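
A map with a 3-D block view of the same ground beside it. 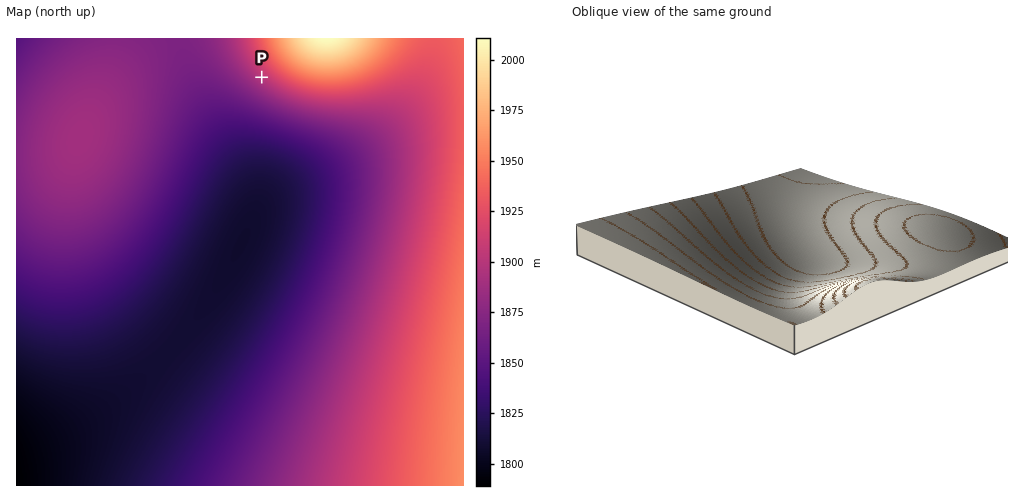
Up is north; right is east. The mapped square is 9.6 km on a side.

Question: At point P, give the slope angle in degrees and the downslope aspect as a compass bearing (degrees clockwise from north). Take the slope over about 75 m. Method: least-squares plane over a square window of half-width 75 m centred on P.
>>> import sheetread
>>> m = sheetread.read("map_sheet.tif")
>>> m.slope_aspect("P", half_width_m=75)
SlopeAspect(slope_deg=4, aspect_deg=222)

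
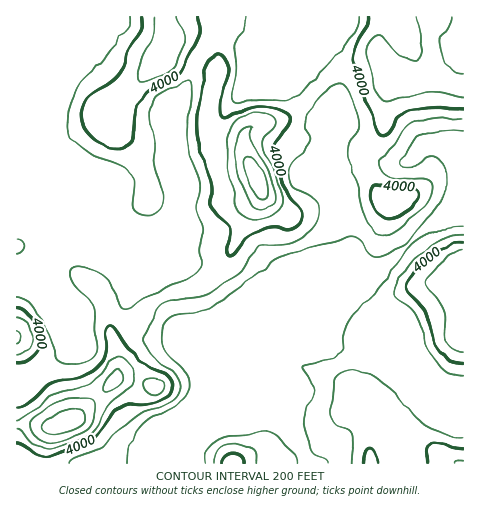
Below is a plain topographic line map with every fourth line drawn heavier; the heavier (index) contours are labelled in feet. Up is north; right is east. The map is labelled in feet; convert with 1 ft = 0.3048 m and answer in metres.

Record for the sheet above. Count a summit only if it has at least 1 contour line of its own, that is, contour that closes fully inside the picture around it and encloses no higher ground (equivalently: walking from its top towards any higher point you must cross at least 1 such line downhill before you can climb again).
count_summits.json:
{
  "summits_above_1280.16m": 4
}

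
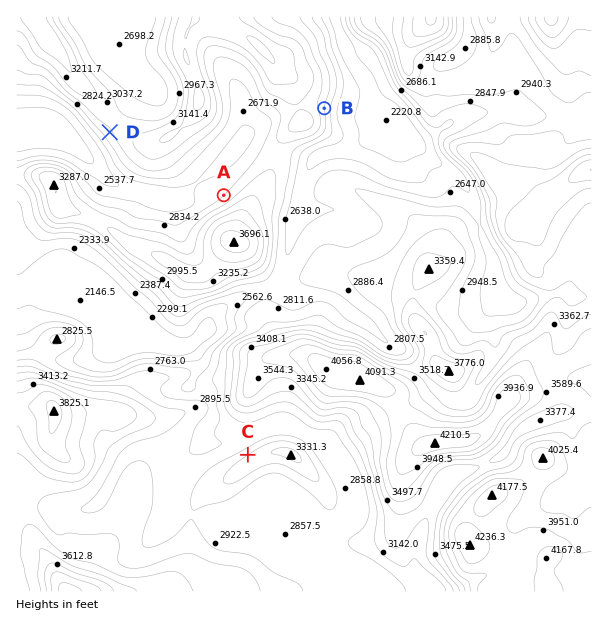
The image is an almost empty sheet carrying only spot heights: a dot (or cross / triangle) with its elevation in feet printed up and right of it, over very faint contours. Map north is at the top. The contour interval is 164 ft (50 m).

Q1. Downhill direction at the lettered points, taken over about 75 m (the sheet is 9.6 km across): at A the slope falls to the NW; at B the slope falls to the E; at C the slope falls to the NW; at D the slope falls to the SW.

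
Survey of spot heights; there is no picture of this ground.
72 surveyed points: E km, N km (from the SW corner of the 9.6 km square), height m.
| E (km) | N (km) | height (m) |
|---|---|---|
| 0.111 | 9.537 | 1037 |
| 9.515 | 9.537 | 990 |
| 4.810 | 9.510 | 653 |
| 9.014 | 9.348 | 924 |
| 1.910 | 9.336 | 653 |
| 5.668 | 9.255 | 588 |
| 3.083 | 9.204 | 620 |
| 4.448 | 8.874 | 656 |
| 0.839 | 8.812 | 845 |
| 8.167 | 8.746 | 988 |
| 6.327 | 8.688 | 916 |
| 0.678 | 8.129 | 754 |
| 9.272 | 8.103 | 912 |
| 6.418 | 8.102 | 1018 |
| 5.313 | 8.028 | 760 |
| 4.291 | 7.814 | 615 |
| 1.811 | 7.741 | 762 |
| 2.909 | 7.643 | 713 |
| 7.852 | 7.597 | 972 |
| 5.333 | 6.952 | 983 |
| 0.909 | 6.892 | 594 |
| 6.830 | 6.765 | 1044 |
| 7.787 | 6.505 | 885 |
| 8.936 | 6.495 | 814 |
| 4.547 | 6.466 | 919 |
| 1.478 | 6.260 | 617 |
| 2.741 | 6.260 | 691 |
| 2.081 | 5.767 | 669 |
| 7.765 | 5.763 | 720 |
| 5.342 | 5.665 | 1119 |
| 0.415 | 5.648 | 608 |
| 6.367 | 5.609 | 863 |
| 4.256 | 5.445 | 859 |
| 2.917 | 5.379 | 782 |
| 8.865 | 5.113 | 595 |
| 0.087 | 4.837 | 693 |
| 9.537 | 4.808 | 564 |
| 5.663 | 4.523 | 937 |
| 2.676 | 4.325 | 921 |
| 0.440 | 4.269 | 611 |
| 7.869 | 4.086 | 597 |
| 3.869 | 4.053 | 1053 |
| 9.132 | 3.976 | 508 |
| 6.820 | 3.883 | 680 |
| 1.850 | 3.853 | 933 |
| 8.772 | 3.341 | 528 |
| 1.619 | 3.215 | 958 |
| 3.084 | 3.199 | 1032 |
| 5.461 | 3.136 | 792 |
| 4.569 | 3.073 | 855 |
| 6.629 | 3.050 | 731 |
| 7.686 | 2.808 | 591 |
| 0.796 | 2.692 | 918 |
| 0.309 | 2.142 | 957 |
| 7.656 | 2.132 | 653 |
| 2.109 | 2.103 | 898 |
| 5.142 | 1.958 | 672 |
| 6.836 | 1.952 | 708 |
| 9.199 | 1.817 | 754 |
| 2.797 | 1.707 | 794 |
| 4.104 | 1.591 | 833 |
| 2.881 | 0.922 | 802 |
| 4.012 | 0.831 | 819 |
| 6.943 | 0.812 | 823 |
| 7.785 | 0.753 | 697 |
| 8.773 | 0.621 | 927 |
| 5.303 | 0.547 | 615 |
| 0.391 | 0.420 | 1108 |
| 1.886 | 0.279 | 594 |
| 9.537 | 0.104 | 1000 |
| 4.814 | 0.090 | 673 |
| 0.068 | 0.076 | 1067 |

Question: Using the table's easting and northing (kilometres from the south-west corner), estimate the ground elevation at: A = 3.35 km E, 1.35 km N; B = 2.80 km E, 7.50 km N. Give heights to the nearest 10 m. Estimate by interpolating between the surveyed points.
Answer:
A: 800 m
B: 740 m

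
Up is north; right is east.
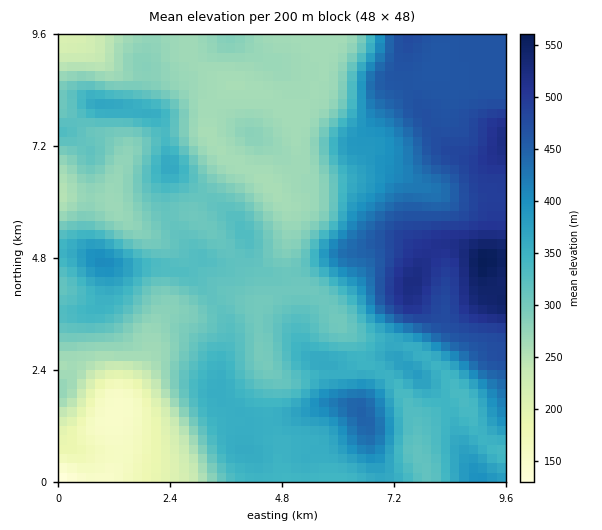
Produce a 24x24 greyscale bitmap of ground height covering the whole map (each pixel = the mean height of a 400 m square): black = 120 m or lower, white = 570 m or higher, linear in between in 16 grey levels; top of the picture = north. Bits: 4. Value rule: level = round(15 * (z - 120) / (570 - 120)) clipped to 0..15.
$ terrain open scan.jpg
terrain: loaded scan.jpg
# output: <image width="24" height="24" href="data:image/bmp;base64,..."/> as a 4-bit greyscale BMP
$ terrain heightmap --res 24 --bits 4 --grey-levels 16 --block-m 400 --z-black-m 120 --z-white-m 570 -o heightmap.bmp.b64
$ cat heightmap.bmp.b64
<image width="24" height="24" href="data:image/bmp;base64,Qk2WAQAAAAAAAHYAAAAoAAAAGAAAABgAAAABAAQAAAAAACABAAATCwAAEwsAABAAAAAAAAAAAAAAABEREQAiIiIAMzMzAERERABVVVUAZmZmAHd3dwCIiIgAmZmZAKqqqgC7u7sAzMzMAN3d3QDu7u4A////ABERIjRniIiIiHd4mSIRIjV4iIiJqXd4iCIRIkaIiIiKund4iDIRI1eIiImauXd4iVMRJGeId3mqqXiHilQiNWeHdniImImIm1VERWeHZniIiIiJvGZVVWd3Znd3eImrzHd2VWZ3ZndmibvM3XeHZWZ2ZmZnm93N7niIdmd2ZmZ4rN3N7nmZh3d3ZmeavN3d7omYdnd3dmebvN3d7ndmVmZndlZ6vMzd3VVVZmZ3ZVVoq7u8zVVVZ3ZmVVVomqqrzFZVaIZVVVVomaq8zWZlaHZVVVV5mavM3XZmZ2VVVVV5mavMzXd3iGVVVVVomrzMzWiId2VVVVVXq7y7zGZVZVVVVVVWq7u7u0RFVVVVVVVWi8u7uzNFVVVVVVVVesy7uw=="/>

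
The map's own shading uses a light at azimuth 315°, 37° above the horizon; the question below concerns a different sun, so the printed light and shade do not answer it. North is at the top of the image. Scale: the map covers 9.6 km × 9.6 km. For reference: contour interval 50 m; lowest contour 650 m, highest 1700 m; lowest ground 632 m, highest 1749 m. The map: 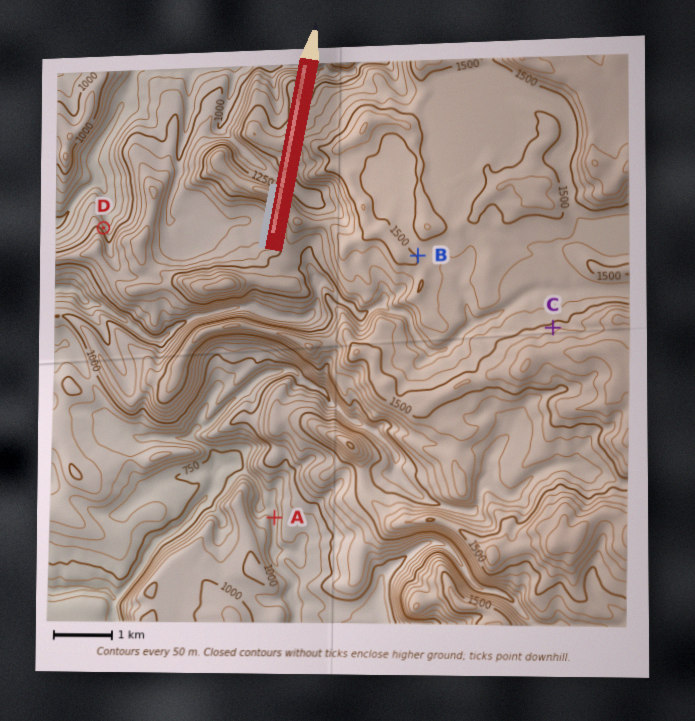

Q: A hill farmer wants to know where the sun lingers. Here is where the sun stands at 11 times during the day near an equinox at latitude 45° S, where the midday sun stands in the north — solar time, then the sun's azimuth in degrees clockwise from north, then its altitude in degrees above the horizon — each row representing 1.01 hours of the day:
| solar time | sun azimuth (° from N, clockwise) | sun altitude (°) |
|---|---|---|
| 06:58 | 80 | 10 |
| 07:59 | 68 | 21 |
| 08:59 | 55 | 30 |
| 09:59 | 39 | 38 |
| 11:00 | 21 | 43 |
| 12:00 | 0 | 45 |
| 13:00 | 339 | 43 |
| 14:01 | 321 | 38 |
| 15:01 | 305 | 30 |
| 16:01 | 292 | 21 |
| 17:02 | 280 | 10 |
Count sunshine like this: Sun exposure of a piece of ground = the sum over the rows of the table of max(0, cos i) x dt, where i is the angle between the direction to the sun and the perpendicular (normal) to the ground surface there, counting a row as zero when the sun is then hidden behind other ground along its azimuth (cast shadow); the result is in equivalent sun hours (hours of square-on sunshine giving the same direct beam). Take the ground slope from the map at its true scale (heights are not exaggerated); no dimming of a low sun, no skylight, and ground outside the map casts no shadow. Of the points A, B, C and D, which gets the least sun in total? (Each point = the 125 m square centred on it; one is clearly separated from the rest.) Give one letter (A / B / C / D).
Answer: A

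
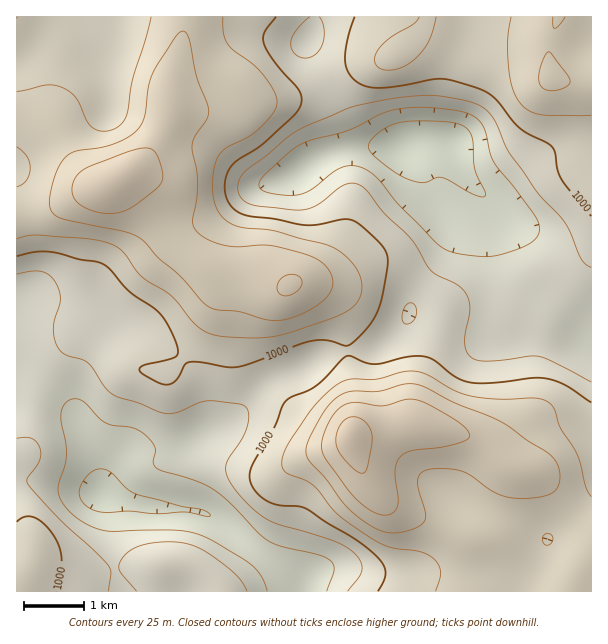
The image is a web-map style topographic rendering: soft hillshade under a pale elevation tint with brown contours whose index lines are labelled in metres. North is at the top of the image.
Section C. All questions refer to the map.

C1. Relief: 905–1110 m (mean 1005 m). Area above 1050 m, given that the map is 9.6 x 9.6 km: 13.9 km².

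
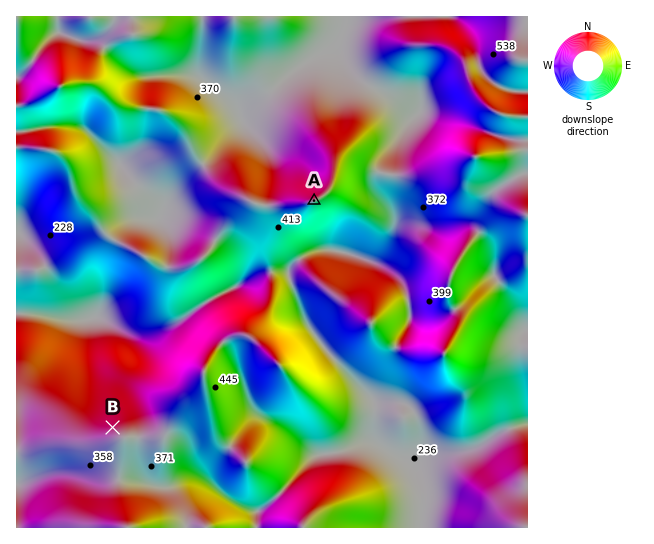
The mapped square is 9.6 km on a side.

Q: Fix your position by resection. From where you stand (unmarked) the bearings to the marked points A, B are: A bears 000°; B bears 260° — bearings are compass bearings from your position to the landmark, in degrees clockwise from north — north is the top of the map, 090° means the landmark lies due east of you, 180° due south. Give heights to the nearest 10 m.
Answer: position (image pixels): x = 314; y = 392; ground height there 380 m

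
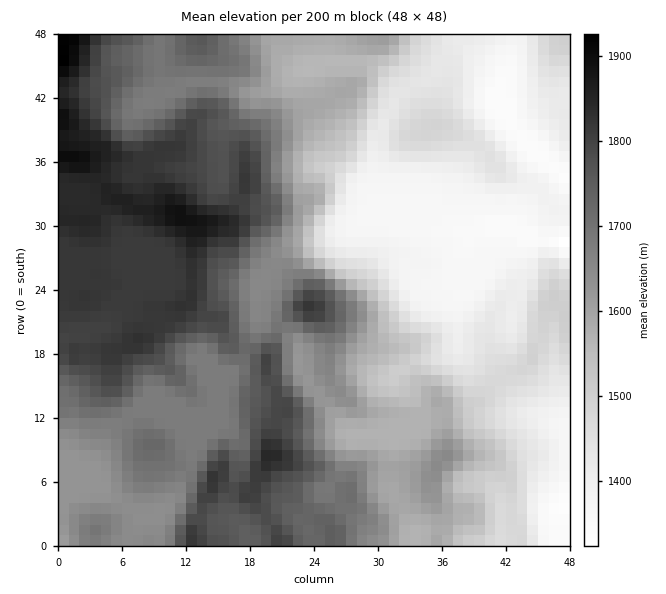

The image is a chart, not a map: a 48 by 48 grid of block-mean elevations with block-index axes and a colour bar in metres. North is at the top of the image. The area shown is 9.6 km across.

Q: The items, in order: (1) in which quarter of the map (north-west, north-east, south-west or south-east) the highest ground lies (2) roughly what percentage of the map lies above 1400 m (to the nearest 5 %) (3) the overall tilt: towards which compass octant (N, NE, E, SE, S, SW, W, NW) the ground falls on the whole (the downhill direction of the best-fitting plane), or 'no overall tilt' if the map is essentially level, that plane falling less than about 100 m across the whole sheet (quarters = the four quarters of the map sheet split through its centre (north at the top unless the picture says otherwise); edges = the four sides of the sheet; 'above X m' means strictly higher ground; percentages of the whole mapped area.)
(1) The highest point lies in the north-west quarter of the map.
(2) About 85 % of the map lies above 1400 m.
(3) Overall the map slopes down towards the east.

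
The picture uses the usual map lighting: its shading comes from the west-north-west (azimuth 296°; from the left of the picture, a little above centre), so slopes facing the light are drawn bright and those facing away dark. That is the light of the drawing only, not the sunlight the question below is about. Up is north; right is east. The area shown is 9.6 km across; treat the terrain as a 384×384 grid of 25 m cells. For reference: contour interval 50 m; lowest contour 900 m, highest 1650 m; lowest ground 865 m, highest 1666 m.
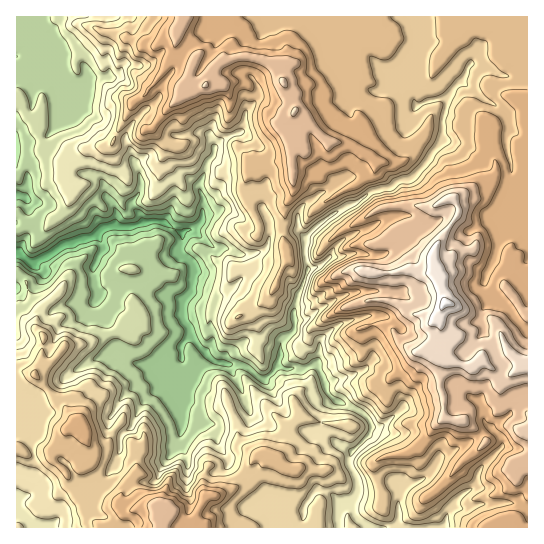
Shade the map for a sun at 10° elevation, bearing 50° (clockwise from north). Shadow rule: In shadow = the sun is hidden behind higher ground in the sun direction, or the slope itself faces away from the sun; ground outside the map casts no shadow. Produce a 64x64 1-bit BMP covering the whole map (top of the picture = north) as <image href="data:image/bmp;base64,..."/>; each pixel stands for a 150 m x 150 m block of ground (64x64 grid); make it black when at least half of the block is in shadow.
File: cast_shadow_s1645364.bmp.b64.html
<image width="64" height="64" href="data:image/bmp;base64,Qk0+AgAAAAAAAD4AAAAoAAAAQAAAAEAAAAABAAEAAAAAAAACAAATCwAAEwsAAAIAAAAAAAAA////AAAAAAAf38AAAL//AB+/gAAIveIAHxiCAAD54/D/AAaAAfjh//4ABgAH+AD9/gAGAeZ4gPz8AAYB4HvIfPgEBhCAf8xw8AwGOABzvDgwDgR4AHA+HhAEAGAA//+PGAAA4AH//88YAQfgAf//nBwAB+MB//g4PAAD5wP/+DI8AAPOQ//4MPAAAczH//hw8AAAyYf/+/jgAAAf///78AAAGD////+QAAAf/////AJAAA/////gBOAOD/v//4AI4AwH////4BjgAAf9/8/wMIAAB+n///AxAAAPw3//8AIAAA9Df/84BgAADwI/wPgMgAAHwD//+BiAIAfgP//4AAAgB+Yt8PAAGAAP554AMADAIB//n8AwgPAwH/+N/AAAwDAf/42AAABDoB/5iMAAAAC///2wcAAAAH///54EcAAYb///24PyAH4f3//B4AAA/j+f/+hwAAD8P4/35hwAAGB/x//gDwAAcf/H/8AzgAJw//n/wngIAmD/+f/ScAAAgK/x/8YAAATA58H/xAAHgMD3G/+AAAcAgfuf/wAABgYD/f/+AAAGBgP//+8AAAIMA/zz78AAADgH+zHPwAAgYAf/EA+AACDAD/+AH4AAIAcf/8gfAAAAGB//4AwAAABgH//gAAAAAAAP/jAAAAAAAA/4UAAAAAAAB8AAAAAAAAAGACAAAAAAAA=="/>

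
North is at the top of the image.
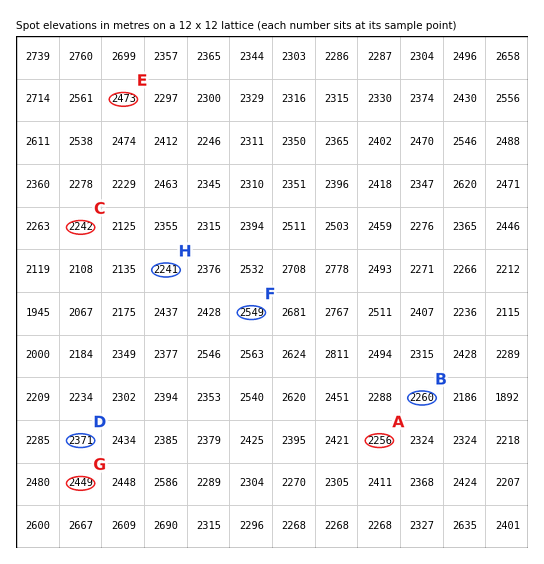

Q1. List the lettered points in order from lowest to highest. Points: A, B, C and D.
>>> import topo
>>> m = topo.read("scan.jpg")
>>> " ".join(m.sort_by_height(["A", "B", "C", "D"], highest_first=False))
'C A B D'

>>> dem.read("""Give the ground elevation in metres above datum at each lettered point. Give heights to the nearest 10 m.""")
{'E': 2470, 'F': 2550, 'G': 2450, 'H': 2240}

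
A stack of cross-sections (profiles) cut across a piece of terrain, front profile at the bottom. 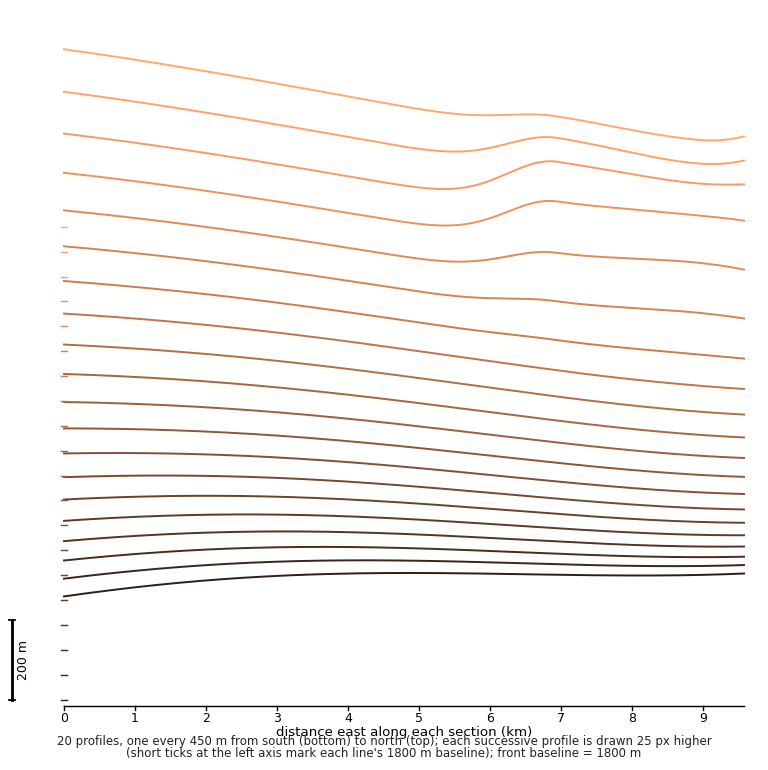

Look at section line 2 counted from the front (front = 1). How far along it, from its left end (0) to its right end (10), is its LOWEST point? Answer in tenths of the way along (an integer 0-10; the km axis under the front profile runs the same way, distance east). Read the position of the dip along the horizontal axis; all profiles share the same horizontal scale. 0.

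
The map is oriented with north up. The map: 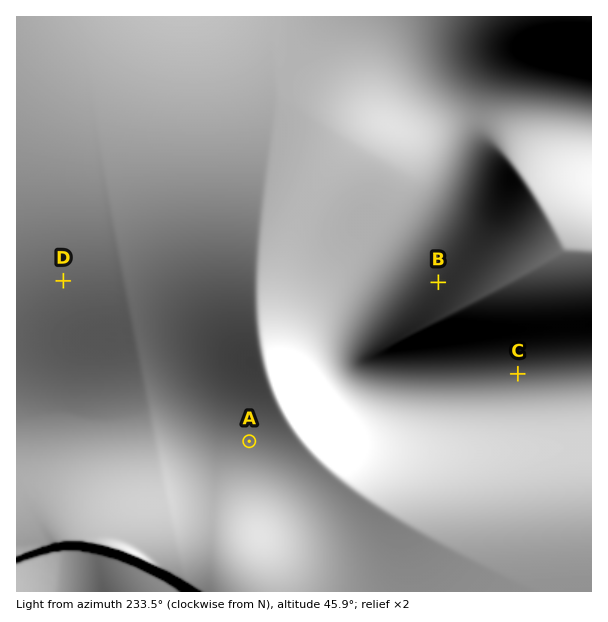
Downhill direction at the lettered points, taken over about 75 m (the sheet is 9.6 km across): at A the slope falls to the SE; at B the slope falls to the SE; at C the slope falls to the N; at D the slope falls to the N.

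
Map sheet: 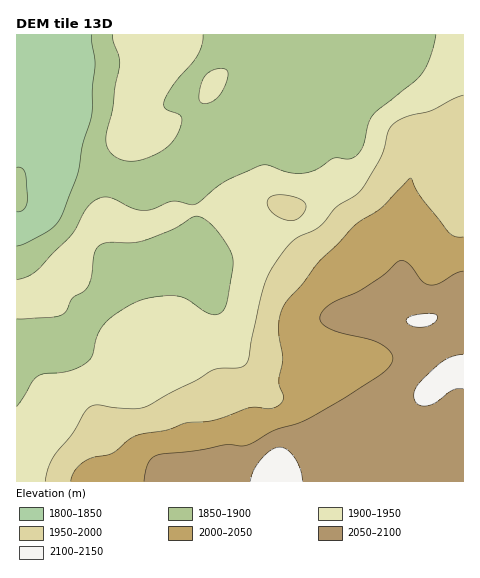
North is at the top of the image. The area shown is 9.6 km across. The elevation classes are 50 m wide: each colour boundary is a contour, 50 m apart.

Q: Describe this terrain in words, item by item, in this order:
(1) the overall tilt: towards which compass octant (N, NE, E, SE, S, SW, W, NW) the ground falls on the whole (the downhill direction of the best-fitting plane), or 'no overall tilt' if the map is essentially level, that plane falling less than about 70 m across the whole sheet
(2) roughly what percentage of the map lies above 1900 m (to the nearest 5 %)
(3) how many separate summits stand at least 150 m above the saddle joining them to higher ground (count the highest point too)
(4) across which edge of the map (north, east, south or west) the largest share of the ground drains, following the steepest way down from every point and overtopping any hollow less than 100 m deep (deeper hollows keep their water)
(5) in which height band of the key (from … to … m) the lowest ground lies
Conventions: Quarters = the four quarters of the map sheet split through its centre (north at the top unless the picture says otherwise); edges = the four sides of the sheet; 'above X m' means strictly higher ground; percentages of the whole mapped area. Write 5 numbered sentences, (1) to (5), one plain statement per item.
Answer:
(1) Overall the map slopes down towards the north-west.
(2) Roughly 65 % of the ground is higher than 1900 m.
(3) Counting only tops that stand 150 m proud, the map has 1 summit.
(4) Drainage is mainly to the west: more ground falls towards that edge than towards any other.
(5) The lowest ground lies in the 1800–1850 m band.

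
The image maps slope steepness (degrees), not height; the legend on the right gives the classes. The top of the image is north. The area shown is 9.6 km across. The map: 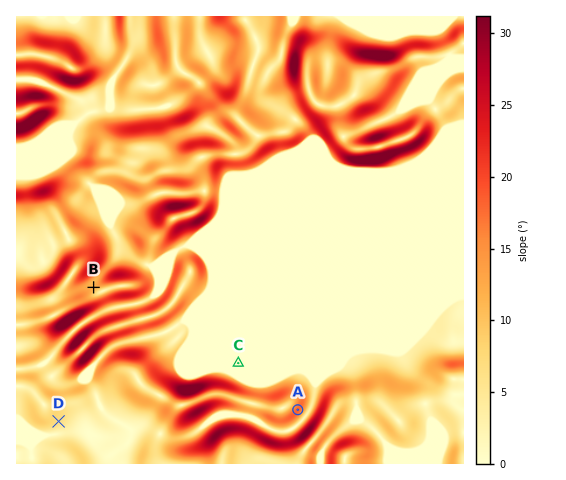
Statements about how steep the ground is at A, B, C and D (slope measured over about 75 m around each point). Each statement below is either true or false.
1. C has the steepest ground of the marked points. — false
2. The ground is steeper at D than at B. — false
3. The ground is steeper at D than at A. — false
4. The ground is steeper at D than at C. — true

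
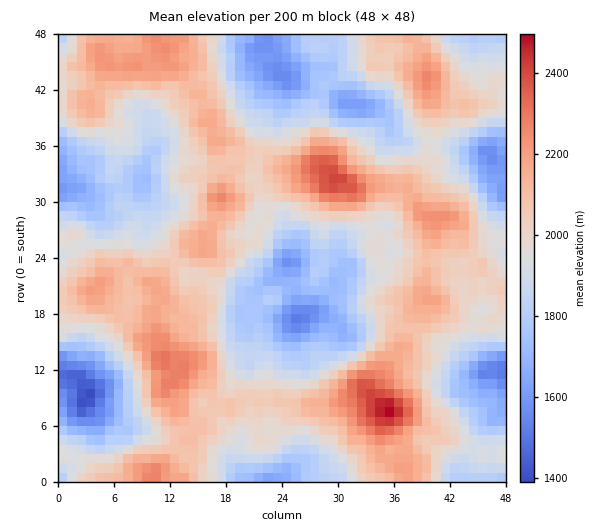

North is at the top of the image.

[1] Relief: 1360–2510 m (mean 1960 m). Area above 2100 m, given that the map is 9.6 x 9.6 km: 22.8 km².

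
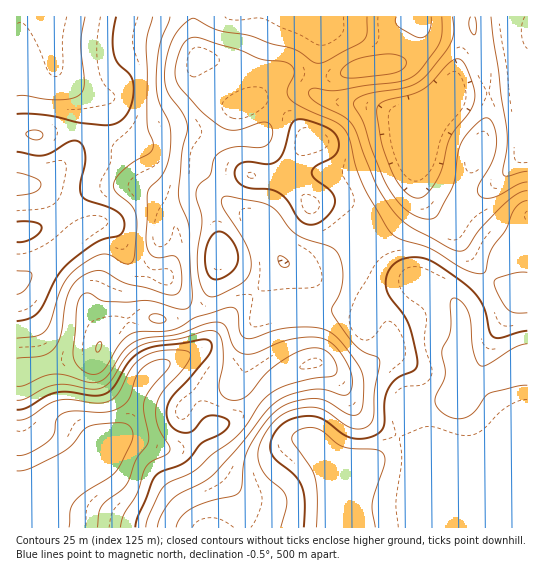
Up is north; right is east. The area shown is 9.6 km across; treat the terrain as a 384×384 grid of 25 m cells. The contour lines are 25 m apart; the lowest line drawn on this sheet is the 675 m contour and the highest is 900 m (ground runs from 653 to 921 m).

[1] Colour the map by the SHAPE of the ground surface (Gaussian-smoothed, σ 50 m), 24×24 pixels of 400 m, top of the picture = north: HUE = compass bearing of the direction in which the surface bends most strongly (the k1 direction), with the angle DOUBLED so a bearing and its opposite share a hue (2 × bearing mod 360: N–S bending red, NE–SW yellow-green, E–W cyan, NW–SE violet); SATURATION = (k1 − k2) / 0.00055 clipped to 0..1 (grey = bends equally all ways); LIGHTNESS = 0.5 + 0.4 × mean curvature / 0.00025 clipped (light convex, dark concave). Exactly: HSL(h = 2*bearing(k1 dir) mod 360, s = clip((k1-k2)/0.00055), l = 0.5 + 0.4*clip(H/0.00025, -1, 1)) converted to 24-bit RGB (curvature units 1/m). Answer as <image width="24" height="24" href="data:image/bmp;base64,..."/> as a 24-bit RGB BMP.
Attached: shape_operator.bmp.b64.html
<image width="24" height="24" href="data:image/bmp;base64,Qk32BgAAAAAAADYAAAAoAAAAGAAAABgAAAABABgAAAAAAMAGAAATCwAAEwsAAAAAAAAAAAAAjIWUem+PY1+Ib4OUbYykOl63v6axo6Wyq5+vm4WieGiRe3CEWlp+V1F70daPpZ99goJ2e3OAd3OAZ2l/iod+hYJ9fX99f4B/eoxVYYmOYXmjd5Kqb3OeRzxvoLV4lbGYoYScpXCGi1N2jGhXXUhJT3JcwNCBq4NkgI5mbHt5dHWAaWt9gIR5ioN/foF+fX98gKcvNWgkMWssSHlIXU9uYFGQiNaXbYCco1iErmWLrkqgsldng2BvUaZ1eLRvuJWjrY2eZoGJaXGCc2yBfoR7g4d8gX+Df36Dxa3IhnivRZ9sMXdPMFpXT6VeqX8oUUwVOI0xY3ixoEjd5pjau5u+f6+ldc6kc8bf1Jrmw3C/dmF+bG54hoV4g4d7e4J+fH+AjLI9dXStsnKgZzpAKE4jJFMtrjhJxtOJJ6I6FjgTFEs4tX/S8NvvxtHnwebbLFGCaRtH8CQel3tjdGFrj49XZpJab4J1eX1+q+E7Iz8XSikVj1kjMNNLCXeeZILH6uDbsVupjEdyD3oqAGUxstKRx7Clx4p2Qw5EWB9M18ukrpS5fFWutaOsfZylYHxlZnVh5sXbojPKcDCe1OGYO/9TAD5EHIyU0puw02++lH+4x6GgDmk4FHkIkZ00wDkwRAlAUqRgpsyYsIKmfFWeuK2PmWSdsGSXf1pftJzVt3j0jWXy8Nvi8djACygiAzAJEzUJyGZdu1iLyotFoYRYM2koL1UULhQNWxQYUeUtSatDjT5Dg2VPs7p1WI2be2XFwpzYhXiTfD2UsmGp1siz/7XM7wHURBoMDjMAAzMAUykS7LuTmqJZeWVPW0kwHBEiaNFtjdqHPWxpgldnh7GYsaKFU7tfKHSGm6m/gFmDcTF/upVth7151Iy/x2z/1cz/z8z/l2H/AHRomtqQ2prPnm/EfnHNRIvtluDWuq+cTz15YaZpaotnsq12rMGHK25yRIY8RU1XQzV/17yqm8OGaZuVX6jMkNy5oAyg/0ieXciSH4xUd7aqn5bPjI7QW2O6doWXrXd/gE2Re653YXSEmNKblLq/akODYmdQS29eI215mM2n26+xcaeThVZDaEQbIQ0m5GBk4smlQbyOMJxzX3xXf1JSe1RZbI1qkW2PiHStpbmzb8HDl929oCx/jz5VcmthZ45KHXBDH4lAz6GCuGZ0exFi0oBLDS5Kb4PJ8unZk8zWOjiVb05ibVZLeJdkbZB3Z4p4WbKbpMXDq9fNgzGMkyd4toeajXafq5/BXaanIms5OIYjpTI8ZSKC8ObXGTGOLr6J7/jTt1StbCRxiDJfrqNHP7JDYHxueZltS7xrUr5vllE6Sh05Y2WMrYmXpHN9oYe3xXTIrmShVmw6QjojLlxC3+aVXSp1RMY8vu1OYxkmTSg3dVCG19rHg7e0TYiOfMCLddaqQD+HmCRsmWteQ5iBe1a01aG2dHZNclVZrmuMp2S9g2zEXdHPa7iCgEGrs8+mrDROoiZHTqScUMm3l9GqrZG6c3quhtiSUpyGPiFLbkqDxpODN6g1D356v+LNdGhEQ3I9Z4ptbJCWaZ2siKGwb1aenlSZs7lxeTms19zvoKvqcXDDjJxIe3NAhrNeksuAUjJhSztiQUtqyWNh4blyCFgnEo8KmntSTb9VMntlc49tZpN2dZFXPjVRqXdmtraXT6mXWMZNgjx7zT6Gx3d8fbOAfeCOW5xhWCxnXVVyOUhtk3Sr8d3VfMSdGUxTusTxz8PrTFTQbqSwYXyhsWWeYEB2YaRLr45ClXI9gIonID0gTJJmz+nh2uTxz6nXikCIWEFyZWR7RXOERqan4cO0262fJh5ui6JhnlxupFqqnmF3Y1Rsekd9uEd3hHtSmbdugKO4xarOWYG6LuuXSOBJdkwYkDMIgCwgVDonWW47S4BZNGlXwLNC47p3PCtyj5VEam1KaU9KlWBRfnJbMD9cvVKmzMCjg8WSYox7eZVsqnOKucRASS0WrBAjuU0Se0UakXssRrIdFII3MEpaq7ZCxdpxSTdul55/Y2V8bVl3jH17m3qGN092Qm6W49bCrJmGcJiYa6GbcZe30sLeT1PaPU/h5tD72s3+19H67Nf0Q6i4CyIxpNx8bspiYkCBn5+FZliCbWaIfICKlIWNVmGYM4Kdyc2mxd3YhJXRh4bAWpSYkHpJij5JQWVHRXsymFA3sGY/vUVJ4qqqBCuSnuyJQDqadk+PnZp6XFd+cHKFeXeEjo6Fa3iJQ3d5lMozzNUhWEwrd18yhF1Ffm9bgHFrdXV8Xm91eld/sZ6KpoSx3OnFCwl91uWmMS5+bV6a"/>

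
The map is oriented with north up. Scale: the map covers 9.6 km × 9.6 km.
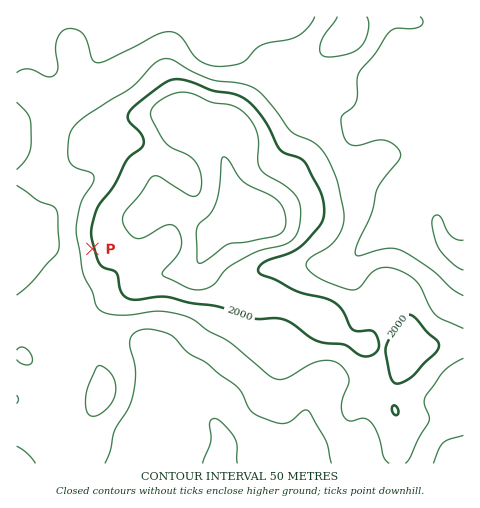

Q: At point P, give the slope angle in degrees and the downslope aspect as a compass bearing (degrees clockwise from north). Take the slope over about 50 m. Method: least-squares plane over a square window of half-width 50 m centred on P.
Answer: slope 8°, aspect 256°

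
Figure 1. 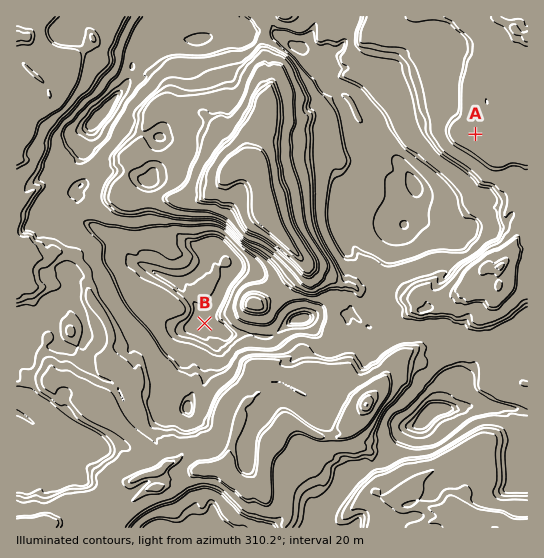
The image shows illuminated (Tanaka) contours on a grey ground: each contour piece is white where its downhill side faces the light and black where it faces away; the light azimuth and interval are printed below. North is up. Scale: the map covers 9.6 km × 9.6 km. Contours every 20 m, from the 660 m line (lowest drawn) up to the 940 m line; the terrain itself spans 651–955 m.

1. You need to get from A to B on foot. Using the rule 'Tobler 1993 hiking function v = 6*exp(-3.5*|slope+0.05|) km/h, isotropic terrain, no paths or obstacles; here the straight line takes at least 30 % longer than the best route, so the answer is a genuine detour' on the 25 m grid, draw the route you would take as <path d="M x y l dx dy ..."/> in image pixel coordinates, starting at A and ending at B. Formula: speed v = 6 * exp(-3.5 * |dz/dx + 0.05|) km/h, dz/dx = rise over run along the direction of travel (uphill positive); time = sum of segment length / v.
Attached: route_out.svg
<path d="M475 134l-5 11-3 2-1 3-3 1-5 10-3 1-2 0-3 1-1 3-4 4-3 5 0 3-3 5-68 68-5 3-5 5-2 3-2 3-3 5-7 8-4 8-2 1-4 0-3 2-3 0-16 8-17 0-11 5-9 9-4 8-4 4-5 3-28 0-3 1-1 0-11-5-4 0-3 1-10 0"/>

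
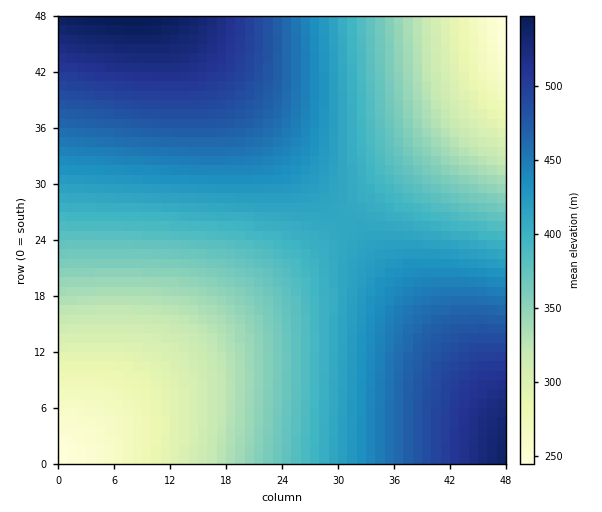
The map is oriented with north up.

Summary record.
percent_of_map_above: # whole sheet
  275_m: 96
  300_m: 90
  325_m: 83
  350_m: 74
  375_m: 64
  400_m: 53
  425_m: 38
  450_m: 27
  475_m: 17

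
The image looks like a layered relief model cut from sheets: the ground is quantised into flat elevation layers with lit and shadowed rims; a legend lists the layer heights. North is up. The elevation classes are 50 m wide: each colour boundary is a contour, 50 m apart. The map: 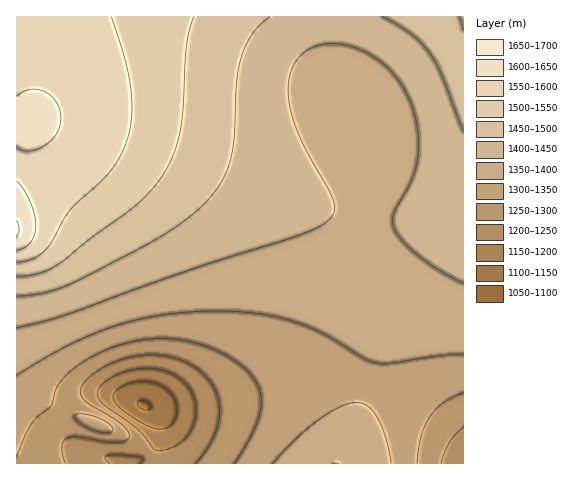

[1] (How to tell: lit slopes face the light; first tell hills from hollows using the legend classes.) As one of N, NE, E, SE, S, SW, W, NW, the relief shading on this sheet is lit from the NE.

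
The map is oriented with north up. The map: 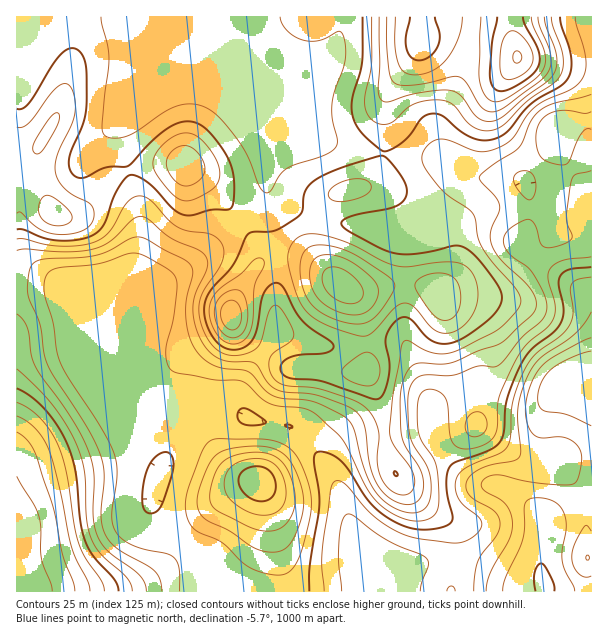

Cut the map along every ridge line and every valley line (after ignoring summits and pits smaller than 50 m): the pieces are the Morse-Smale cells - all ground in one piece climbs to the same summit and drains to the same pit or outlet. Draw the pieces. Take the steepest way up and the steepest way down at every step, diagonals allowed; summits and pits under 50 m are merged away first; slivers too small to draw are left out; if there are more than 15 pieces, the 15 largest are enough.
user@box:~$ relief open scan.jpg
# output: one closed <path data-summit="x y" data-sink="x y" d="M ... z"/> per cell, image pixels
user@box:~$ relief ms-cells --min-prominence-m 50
<path data-summit="342 287" data-sink="545 585" d="M287 74l-14 0-3 3-6 30 2 84 4 10 1 27 7 35-2 25 1 42-36 57-1 17 4 10 7 6 45 8 11 12 23 32 1-14 13-16 15-6 70-8 3-2 0-16 8-8 27-12 7-2 42 14 23 1 28-19 24-4 1-81-17-15-39-24-18-15 12-29 0-16-4-15-5-5-6-2-42-2-33-18-41-1-76-17-15-9-6-18-6-33-3-4z"/><path data-summit="518 57" data-sink="545 585" d="M591 16l-423 0 0 5 8 23 24 23 24 1 30 6 39 2 5 8 8 41 8 11 9 4 76 17 41 1 13 6 9 8 17 6 42 2 5 5 3 7 1 24-12 29 18 15 39 24 16 14z"/><path data-summit="518 57" data-sink="545 585" d="M591 380l-24 4-28 19-23-1-42-14-7 2-27 12-8 8 0 16-3 2-70 8-15 6-10 10-4 12 2 12 8 15 10 34 10 18 22 33-1 16 211-1z"/><path data-summit="17 519" data-sink="545 585" d="M65 289l-49 1 0 301 200 1 0-11-10-21-35-30-17-20-2-9 10-28 0-8-4-6-42-40-12-17-7-15-5-16 0-21 14-41-28-15z"/><path data-summit="53 213" data-sink="545 585" d="M167 16l-127 1-3 18-15 28-6 3 1 223 48 0 13 5 26 14 3 0 21-15 11-48 1-29-4-22-15-45 0-29 12-18 16-14 21-10 34-9-9-5-19-20-7-15z"/><path data-summit="258 482" data-sink="545 585" d="M213 404l-13 2-6 3-14 14-14 32-10 33-4 18 6 12 48 42 5 7 6 24 163 1 2-16-22-33-10-18-10-34-9-18-24-33-14-13-42-7-17-11z"/><path data-summit="185 165" data-sink="545 585" d="M224 68l-20 0-15 4-33 12-23 18-12 18 0 29 15 45 4 22-4 47-6 27-4 6 21-4 42-26 32-28 31-24 8-8 6-11-2-88 2-23 4-7 2-2-30-2z"/><path data-summit="231 315" data-sink="545 585" d="M267 192l-3 9-12 13-31 24-26 24-48 30-31 9-10 8-3 6-3 11 2 4 42 41 24 39 6 13-1 15 11-21 16-11 24 0 10 3 9 6-3-11 1-17 6-12 29-40 0-47 2-25-7-35z"/><path data-summit="518 57" data-sink="545 585" d="M101 328l-3 1-6 21 0 21 5 16 13 24 48 48 4 10 12-38-2-12-28-48z"/><path data-summit="518 57" data-sink="545 585" d="M39 16l-23 1 1 49 5-3 15-28 3-11z"/>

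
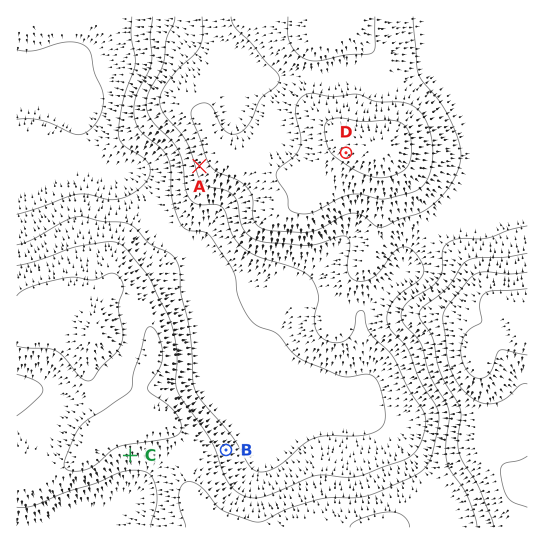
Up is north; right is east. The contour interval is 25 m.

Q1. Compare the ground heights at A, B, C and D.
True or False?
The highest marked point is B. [False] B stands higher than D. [False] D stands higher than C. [True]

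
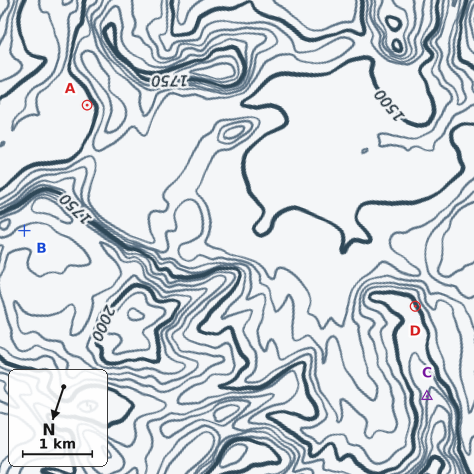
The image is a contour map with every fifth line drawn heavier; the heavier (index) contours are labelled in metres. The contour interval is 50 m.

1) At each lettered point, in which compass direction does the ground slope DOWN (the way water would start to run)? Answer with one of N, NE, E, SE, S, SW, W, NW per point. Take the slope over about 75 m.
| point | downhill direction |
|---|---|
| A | NE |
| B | NW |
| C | E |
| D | SW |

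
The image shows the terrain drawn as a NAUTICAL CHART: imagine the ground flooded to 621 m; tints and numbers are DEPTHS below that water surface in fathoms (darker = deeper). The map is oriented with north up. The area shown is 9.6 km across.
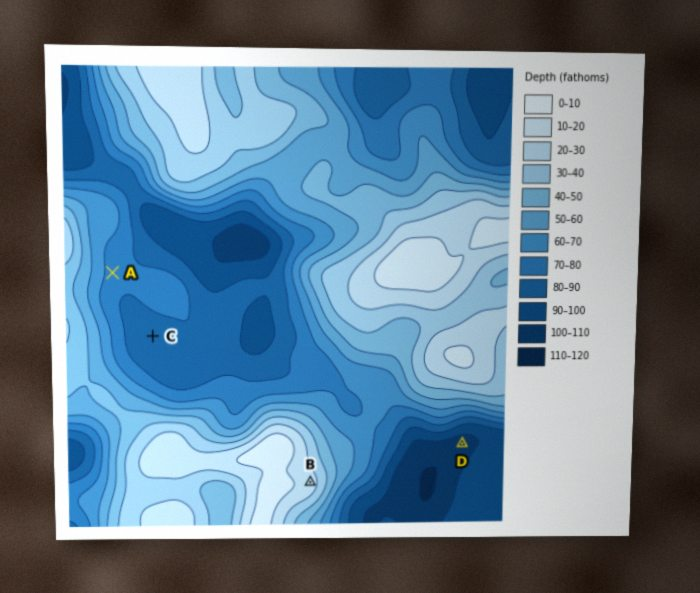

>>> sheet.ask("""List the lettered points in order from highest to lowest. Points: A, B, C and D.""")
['B', 'A', 'C', 'D']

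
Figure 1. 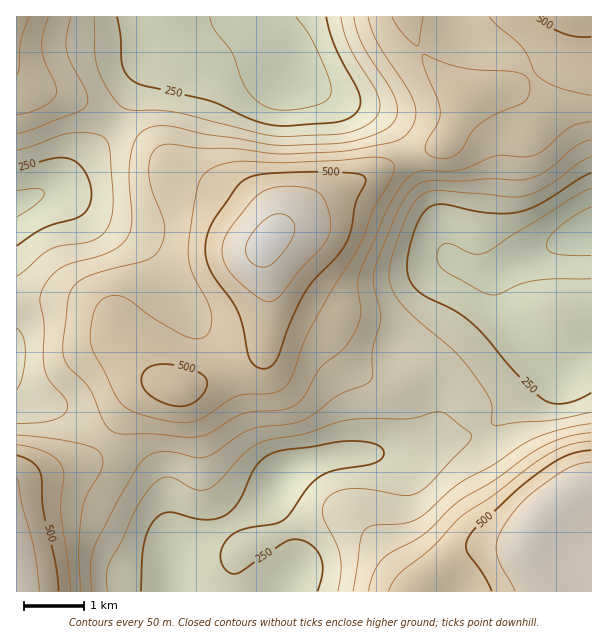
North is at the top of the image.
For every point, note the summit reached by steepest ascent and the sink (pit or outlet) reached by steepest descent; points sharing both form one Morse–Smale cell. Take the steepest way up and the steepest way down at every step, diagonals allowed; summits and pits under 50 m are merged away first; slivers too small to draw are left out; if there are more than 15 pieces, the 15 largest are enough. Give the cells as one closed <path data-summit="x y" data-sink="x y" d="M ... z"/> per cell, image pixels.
<path data-summit="267 242" data-sink="591 231" d="M408 157l-82 39-47 33-11 11-4 9 0 9 7 33 5 11 6 6 35 17 11 11 9 15 26 23 18 8 12 0 26-9 16 1 11 5 16 14 18 35 3 2 24-18 39-38 8-4 12-3 26-19 0-115-8 1-29 10-61 28-15 0-17-6-7-4-9-11-12-39z"/><path data-summit="267 242" data-sink="282 476" d="M269 280l-3 59-2 11-7 6-23 12-40 17-14 3-10-3-18 0-9 5-13 12-22 36 2 6 39 26 14 21 9 52 2 49 108 0 2-2 10-15 1-12-19-48-4-15 6-20 12-10 45-14 79-4 32-12 24-4 11-5-19-38-12-11-10-6-21-3-26 9-12 0-27-14-17-17-9-15-11-11-30-13-11-10z"/><path data-summit="267 242" data-sink="17 203" d="M116 122l-13 18-43 44-44 19 0 97 50 1 29 7 9 5 11 11 6 12 19 27 16 16 23 9 15-3 58-25 12-10 4-26 0-43-4-21 0-12 6-9 0-6-4-6-27-25-18-12-47-22-27-24z"/><path data-summit="573 17" data-sink="591 231" d="M591 16l-183 1 7 24 15 24 22 20 17 10-21 45-8 6-18 5-13 7 25 54 12 39 4 6 12 9 17 6 15 0 61-28 37-13z"/><path data-summit="267 242" data-sink="291 77" d="M236 19l-15 1-24 11-36 11-9 8-28 58-9 14 32 22 27 24 47 22 18 12 27 25 4 11 9-9 47-33 83-40-13-25-13-13-17-9-31-11-42-20-4-13-11-17-15-16z"/><path data-summit="533 533" data-sink="282 476" d="M482 432l-36 8-41 14-60 0-18 3-24 7-18 10-8 9-5 17 4 15 19 48-1 12-11 16 131 1 14-16 36-24 18-5 42-1 18-28 0-5-38-46z"/><path data-summit="533 533" data-sink="591 231" d="M591 349l-25 18-12 3-8 4-39 38-26 19 23 36 38 46 0 5-13 22-10 7-37 0-18 5-36 24-10 9-2 7 176-1z"/><path data-summit="17 546" data-sink="282 476" d="M107 440l-17 18-12 6-62 18 1 110 157-1-2-48-9-52-14-21z"/><path data-summit="573 17" data-sink="291 77" d="M407 16l-138 0-1 7 4 12 16 24 5 19 42 20 31 11 17 9 13 13 14 26 12-6 18-5 8-6 21-45-17-10-22-20-15-24z"/><path data-summit="267 242" data-sink="291 77" d="M66 301l-50 1 0 88 13 10 25 6 17 8 36 26 23-38 13-12 9-5 16-1-12-5-16-16-19-27-6-12-11-11-23-9z"/><path data-summit="17 17" data-sink="291 77" d="M267 16l-250 0-1 59 14 11 44 12 42 23 36-71 9-8 36-11 24-11 15-1 27 13 19 22-2-9-9-13z"/><path data-summit="17 17" data-sink="17 203" d="M17 76l-1 125 4 1 40-18 43-44 12-18-41-24-44-12z"/><path data-summit="17 546" data-sink="291 77" d="M17 391l0 90 61-17 12-6 16-17-35-27-17-8-25-6z"/>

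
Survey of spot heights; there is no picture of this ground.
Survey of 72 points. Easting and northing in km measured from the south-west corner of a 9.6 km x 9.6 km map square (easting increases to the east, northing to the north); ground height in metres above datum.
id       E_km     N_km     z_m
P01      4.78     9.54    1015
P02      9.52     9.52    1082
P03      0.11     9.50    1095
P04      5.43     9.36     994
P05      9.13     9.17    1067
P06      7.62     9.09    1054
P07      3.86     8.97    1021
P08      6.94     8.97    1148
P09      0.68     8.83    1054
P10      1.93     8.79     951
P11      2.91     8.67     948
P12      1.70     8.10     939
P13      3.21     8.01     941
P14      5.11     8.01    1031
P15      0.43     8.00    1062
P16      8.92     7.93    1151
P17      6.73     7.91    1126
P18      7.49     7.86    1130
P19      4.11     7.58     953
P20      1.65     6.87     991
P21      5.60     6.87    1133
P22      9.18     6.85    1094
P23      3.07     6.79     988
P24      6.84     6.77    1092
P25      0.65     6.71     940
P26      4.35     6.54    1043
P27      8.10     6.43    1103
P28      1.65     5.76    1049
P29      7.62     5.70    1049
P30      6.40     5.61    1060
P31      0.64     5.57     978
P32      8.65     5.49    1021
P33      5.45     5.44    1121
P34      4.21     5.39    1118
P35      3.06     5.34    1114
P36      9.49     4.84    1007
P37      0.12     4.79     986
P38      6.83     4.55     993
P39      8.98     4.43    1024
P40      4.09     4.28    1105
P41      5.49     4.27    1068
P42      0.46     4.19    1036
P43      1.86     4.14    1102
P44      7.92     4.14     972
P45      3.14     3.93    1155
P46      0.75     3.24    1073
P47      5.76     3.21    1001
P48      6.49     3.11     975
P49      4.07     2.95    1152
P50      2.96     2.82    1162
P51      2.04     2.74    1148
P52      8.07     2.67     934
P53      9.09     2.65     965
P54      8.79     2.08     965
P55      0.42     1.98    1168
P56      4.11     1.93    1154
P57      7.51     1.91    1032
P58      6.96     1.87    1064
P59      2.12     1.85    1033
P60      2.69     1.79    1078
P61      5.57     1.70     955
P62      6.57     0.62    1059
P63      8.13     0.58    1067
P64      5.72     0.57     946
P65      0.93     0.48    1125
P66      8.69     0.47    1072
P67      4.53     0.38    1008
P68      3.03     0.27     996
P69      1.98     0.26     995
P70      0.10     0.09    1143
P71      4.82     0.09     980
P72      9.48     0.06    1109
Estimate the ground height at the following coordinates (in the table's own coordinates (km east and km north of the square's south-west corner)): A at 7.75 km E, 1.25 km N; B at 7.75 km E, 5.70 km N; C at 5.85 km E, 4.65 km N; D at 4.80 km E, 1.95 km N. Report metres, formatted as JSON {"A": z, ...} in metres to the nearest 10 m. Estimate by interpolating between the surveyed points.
{"A": 1080, "B": 1040, "C": 1050, "D": 1050}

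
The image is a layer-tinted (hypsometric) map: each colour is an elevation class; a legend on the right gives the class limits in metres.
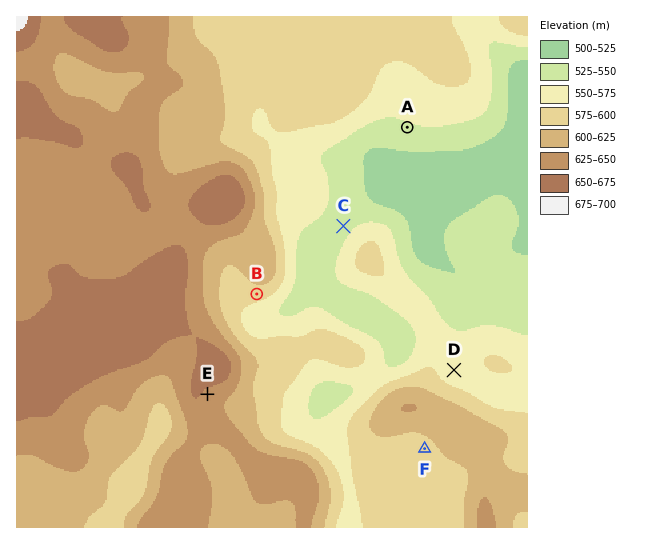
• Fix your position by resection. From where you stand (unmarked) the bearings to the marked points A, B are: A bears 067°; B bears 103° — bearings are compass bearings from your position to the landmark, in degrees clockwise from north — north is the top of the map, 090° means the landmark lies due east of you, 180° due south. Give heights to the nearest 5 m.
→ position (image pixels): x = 100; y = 258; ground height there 645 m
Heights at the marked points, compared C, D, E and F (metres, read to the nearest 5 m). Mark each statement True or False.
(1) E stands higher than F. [True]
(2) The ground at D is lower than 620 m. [True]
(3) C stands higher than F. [False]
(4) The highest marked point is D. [False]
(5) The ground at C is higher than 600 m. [False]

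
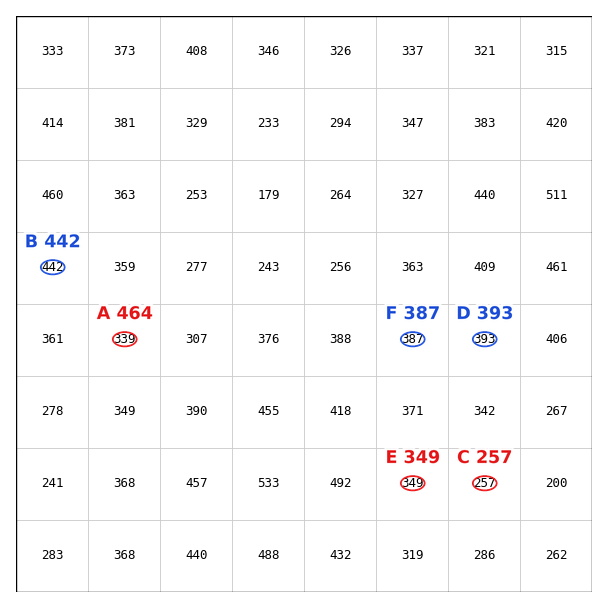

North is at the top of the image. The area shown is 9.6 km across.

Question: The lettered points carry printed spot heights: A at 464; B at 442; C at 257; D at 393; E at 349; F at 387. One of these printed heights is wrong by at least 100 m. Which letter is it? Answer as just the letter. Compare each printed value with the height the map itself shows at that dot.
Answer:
A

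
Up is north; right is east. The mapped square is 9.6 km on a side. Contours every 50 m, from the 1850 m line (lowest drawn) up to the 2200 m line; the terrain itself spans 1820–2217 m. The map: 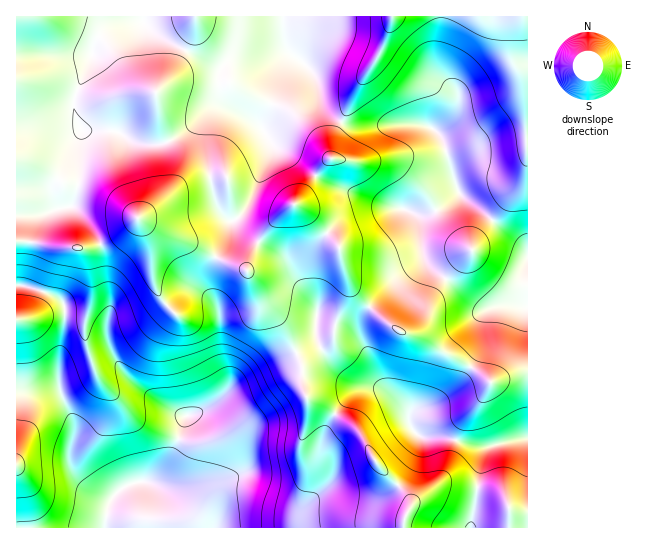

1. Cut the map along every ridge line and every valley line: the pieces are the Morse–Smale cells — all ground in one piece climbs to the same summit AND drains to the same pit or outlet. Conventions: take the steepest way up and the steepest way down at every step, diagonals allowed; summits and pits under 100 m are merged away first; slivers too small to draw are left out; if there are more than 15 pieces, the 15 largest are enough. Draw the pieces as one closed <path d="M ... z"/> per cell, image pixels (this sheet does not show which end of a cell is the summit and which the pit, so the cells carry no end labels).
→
<path d="M282 16l-266 1 0 268 26 6 13 5 9 7 1 16-6 40 0 27 16 41-6 34 7 16 11 11 16 9 8 2 10-10 9-5 21-3 4-2 9-10 11-19 11-34 21-8 15-11 15-14 16-10 53-24 12-8 4 7 11-9 3-18 12-30 0-10-9-36-36-36-8-4 25-36 12-11-1-5 2-15 8-16-12-9-8-8-4-22-4-9-15-15-5 0-8 8-23 61-13-11-18-9-8-10-3-8 0-17 7-10 6-3 34 0 22-7-5-14z"/><path d="M527 16l-134 0-10 31-24 38-18 36 14 6 64-3 15 5 10 14 8 31 7 16 0 4-6 6-16 11-11 4-10 0 4 11 3 27-2 8-22 15-34 35-5 10 0 16 17 41 18 19-16-9-20-3-9-4-14-11-15-22-18 9-3 5 3 9 0 16 4 11 18 9 26 17 12 13 16 29 29 31 3 9-7 13 1 9 123-1z"/><path d="M23 285l-7 1 1 242 387-1 0-8 7-13-6-13-26-27-16-29-12-13-26-17-16-7-4-5-5-33 3-5 18-10-3-6-9 7-30 12-38 20-34 28-21 8-11 34-11 19-9 10-4 2-21 3-9 5-10 10-16-6-19-16-7-16 6-34-16-41 0-27 6-40-1-16-9-7z"/><path d="M342 121l-9 17-2 15 1 5-12 11-25 36 8 4 36 36 9 36-1 16-11 24-3 18-12 10 3 5 12 16 14 11 9 4 20 3 11 5-13-15-8-23-8-14-2-10 1-10 5-10 34-35 22-15 2-8-3-27-5-12 11 1 11-4 16-11 6-6 0-4-7-16-8-31-10-14-15-5-64 3z"/><path d="M391 16l-108 0 1 23 5 14-22 7-34 0-6 3-7 10 1 22 10 13 18 9 13 11 23-61 8-8 5 0 15 15 4 9 4 22 8 8 12 8 18-36 24-38 8-22z"/>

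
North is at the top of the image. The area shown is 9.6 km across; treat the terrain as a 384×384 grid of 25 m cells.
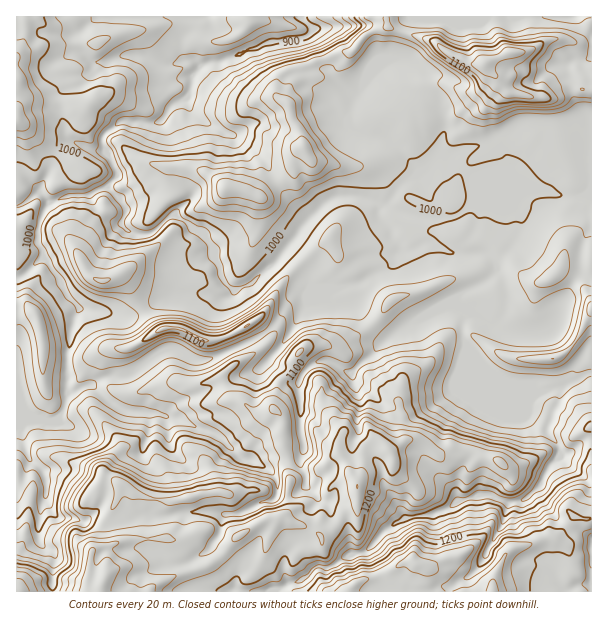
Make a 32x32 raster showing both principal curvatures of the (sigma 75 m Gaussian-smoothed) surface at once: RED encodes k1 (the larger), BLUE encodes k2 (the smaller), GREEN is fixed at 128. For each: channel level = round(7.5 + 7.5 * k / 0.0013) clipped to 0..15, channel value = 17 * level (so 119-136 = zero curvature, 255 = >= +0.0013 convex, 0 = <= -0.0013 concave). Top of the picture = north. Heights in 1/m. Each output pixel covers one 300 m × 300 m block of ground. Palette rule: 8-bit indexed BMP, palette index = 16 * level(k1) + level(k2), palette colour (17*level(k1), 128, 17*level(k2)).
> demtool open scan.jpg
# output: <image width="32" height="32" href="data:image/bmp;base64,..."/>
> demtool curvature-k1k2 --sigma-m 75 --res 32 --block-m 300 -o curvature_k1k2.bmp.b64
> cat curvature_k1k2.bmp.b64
<image width="32" height="32" href="data:image/bmp;base64,Qk02CAAAAAAAADYEAAAoAAAAIAAAACAAAAABAAgAAAAAAAAEAAATCwAAEwsAAAABAAAAAAAAAIAAABGAAAAigAAAM4AAAESAAABVgAAAZoAAAHeAAACIgAAAmYAAAKqAAAC7gAAAzIAAAN2AAADugAAA/4AAAACAEQARgBEAIoARADOAEQBEgBEAVYARAGaAEQB3gBEAiIARAJmAEQCqgBEAu4ARAMyAEQDdgBEA7oARAP+AEQAAgCIAEYAiACKAIgAzgCIARIAiAFWAIgBmgCIAd4AiAIiAIgCZgCIAqoAiALuAIgDMgCIA3YAiAO6AIgD/gCIAAIAzABGAMwAigDMAM4AzAESAMwBVgDMAZoAzAHeAMwCIgDMAmYAzAKqAMwC7gDMAzIAzAN2AMwDugDMA/4AzAACARAARgEQAIoBEADOARABEgEQAVYBEAGaARAB3gEQAiIBEAJmARACqgEQAu4BEAMyARADdgEQA7oBEAP+ARAAAgFUAEYBVACKAVQAzgFUARIBVAFWAVQBmgFUAd4BVAIiAVQCZgFUAqoBVALuAVQDMgFUA3YBVAO6AVQD/gFUAAIBmABGAZgAigGYAM4BmAESAZgBVgGYAZoBmAHeAZgCIgGYAmYBmAKqAZgC7gGYAzIBmAN2AZgDugGYA/4BmAACAdwARgHcAIoB3ADOAdwBEgHcAVYB3AGaAdwB3gHcAiIB3AJmAdwCqgHcAu4B3AMyAdwDdgHcA7oB3AP+AdwAAgIgAEYCIACKAiAAzgIgARICIAFWAiABmgIgAd4CIAIiAiACZgIgAqoCIALuAiADMgIgA3YCIAO6AiAD/gIgAAICZABGAmQAigJkAM4CZAESAmQBVgJkAZoCZAHeAmQCIgJkAmYCZAKqAmQC7gJkAzICZAN2AmQDugJkA/4CZAACAqgARgKoAIoCqADOAqgBEgKoAVYCqAGaAqgB3gKoAiICqAJmAqgCqgKoAu4CqAMyAqgDdgKoA7oCqAP+AqgAAgLsAEYC7ACKAuwAzgLsARIC7AFWAuwBmgLsAd4C7AIiAuwCZgLsAqoC7ALuAuwDMgLsA3YC7AO6AuwD/gLsAAIDMABGAzAAigMwAM4DMAESAzABVgMwAZoDMAHeAzACIgMwAmYDMAKqAzAC7gMwAzIDMAN2AzADugMwA/4DMAACA3QARgN0AIoDdADOA3QBEgN0AVYDdAGaA3QB3gN0AiIDdAJmA3QCqgN0Au4DdAMyA3QDdgN0A7oDdAP+A3QAAgO4AEYDuACKA7gAzgO4ARIDuAFWA7gBmgO4Ad4DuAIiA7gCZgO4AqoDuALuA7gDMgO4A3YDuAO6A7gD/gO4AAID/ABGA/wAigP8AM4D/AESA/wBVgP8AZoD/AHeA/wCIgP8AmYD/AKqA/wC7gP8AzID/AN2A/wDugP8A/4D/ALqlpLinhoWnpYWGhpWVhJK0x+jHl3eGhoSVyIZ2d4eVp5Rhtae4loaGlreXhpiWt5GggaXW2MjHt5DElnZ3h6SVcoPoybaWhoeXhLaWhoeHuMhxkIO3x6XI96D5xpenlLeTtLOjhJWWp6fJo+jGl6ent7bHcIHFdIen0pS3x6a1pnOixpSXhoaVg4JygLHWt4aFt7aGcqCAgpbHgHSVyLemgpXIt5fH1sbn9+jX5pC0g5anuISmybeCgYDEkHPIpqeChHTp16ZzhXSUlreTodalhbi3pLeGlZamltm3gISkpMfXtMe0c5aVlsiVcHOmk5O3lpWnl4Wop8f4yNfEYrWFloVjcsa4ppTIlIGXhrejpKemt8fHyLbHt4WEdZO2toaFdIXXpnSEc4KVl4eXt6Gmt7bGhJSFdoRzdHV2hYe4hqekp7aClYaGlqeoyLbKkbbHhJOFt4V1dXZ3d4eHlpeF2ISUhKamt7jHtqaVZMaB2Ldylai4lmV2d4eGdoWEhYTYg6eXhYOEp4SC1sZypOWgkJOUl7nHp4WHhbbG1qSGdOiTlsjo96JwgOSwoMaQ+Ne2qIWEhYbHhYbHtqS09pWE6ISEloWD9/b35fT3sqWQx6eXpoV1dpeWl4WGhnV01sbYhXSEdISikpJzc5L3pXV0hHWGuIZ1hoaHh4eHh3TXxpWEk6SVpoZ2doeGdIPmdnd3h4aoyLeWhoeIhpeWdMWDp3HH+NiohoeHmISngqand4eHhoZ2hqenl4aGp7inlaeCleiGlsimd4eGhZeXg6eXh4eHd3eHh4aGh4d3h6iGpoK3p5aFgrO3l4SGh6eGdJeoh4eHh4eHh4eHd3eHqIbIoqmYp3OktaOShYV1poZ1haiXh4eHh4eHh4d3d4eHh5STk5WmpXSntqS2uJbIp4aEhZaGdoeHh4d3h3eHh4d3l4S2pJGSloeXhYTax7ikp4V1hYeHh4eHh4d3h4d3h4eGhoeo2ZC3p8fH15eWlYWnuca3l4eHd4eHh4d3d4eHh4aWlqSBtNimhYaXdnWWl7nIhYaHh4eHd4eHh4eHiId3uJZ1l6TDlXV1hoaDc5aGxpZ1d4eHiIh2h4aEdoeHh4e4hoaYt4STpYSGhaindZbGdXd3h4iIiIaGprZycZGTdbeWlpe4uJeHlnSHl6i3yKeGd4eHiIeHhpaWuPf3+cWmt3WHhoaoqIaHhYaWl6jIloeHhnaHiIeEcbTHpoSFhpendoaGhIOEhYeGhIJylbbX98bHhHZ2crP3+NfGtnR2hqeXh5a4p5aXh5eot6VxgHBypffWdZTl+ZOlpNb29se2l5eGhoaWppeXh4eGqLi3poOSkdXJpZOSdHSUc4ODhJY="/>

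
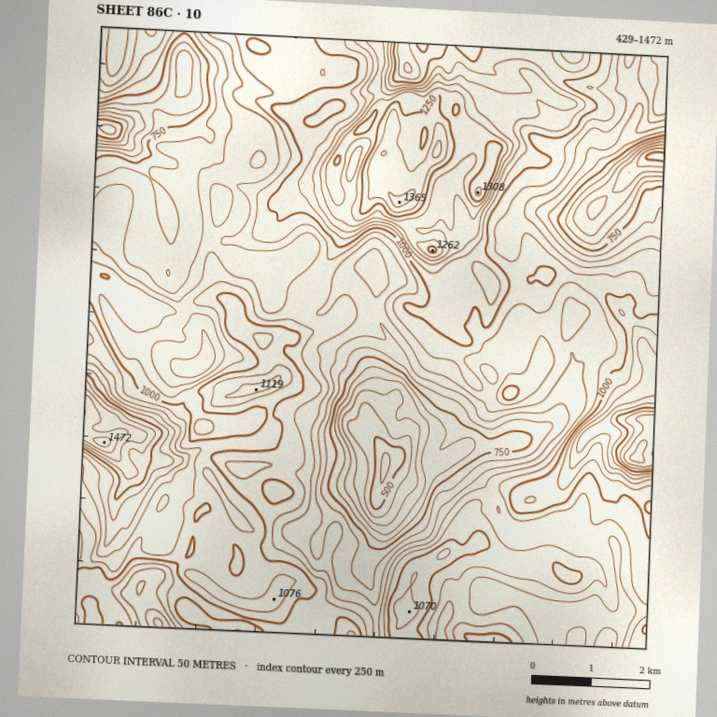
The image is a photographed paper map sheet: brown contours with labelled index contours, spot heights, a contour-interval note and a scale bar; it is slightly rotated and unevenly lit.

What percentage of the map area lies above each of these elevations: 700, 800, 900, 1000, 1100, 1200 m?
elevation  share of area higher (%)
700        93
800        87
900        67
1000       33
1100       14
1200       7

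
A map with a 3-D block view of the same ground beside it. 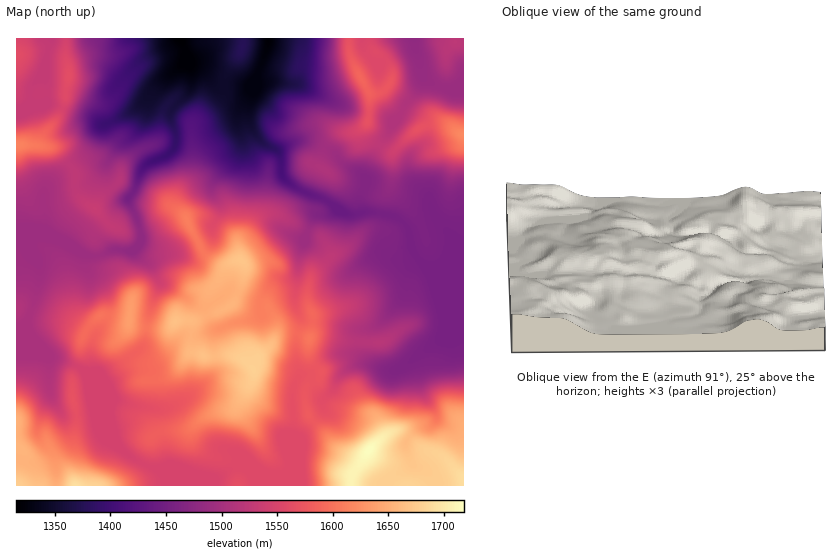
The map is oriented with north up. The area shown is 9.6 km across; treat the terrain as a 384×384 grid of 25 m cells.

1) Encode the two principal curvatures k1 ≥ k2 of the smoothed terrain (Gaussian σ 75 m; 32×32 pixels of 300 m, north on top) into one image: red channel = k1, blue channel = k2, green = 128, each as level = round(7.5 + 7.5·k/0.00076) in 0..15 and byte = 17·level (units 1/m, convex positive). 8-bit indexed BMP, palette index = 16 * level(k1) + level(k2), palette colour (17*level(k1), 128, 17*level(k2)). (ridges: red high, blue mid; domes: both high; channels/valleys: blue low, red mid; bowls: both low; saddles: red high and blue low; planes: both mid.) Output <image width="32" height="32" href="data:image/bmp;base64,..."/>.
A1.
<image width="32" height="32" href="data:image/bmp;base64,Qk02CAAAAAAAADYEAAAoAAAAIAAAACAAAAABAAgAAAAAAAAEAAATCwAAEwsAAAABAAAAAAAAAIAAABGAAAAigAAAM4AAAESAAABVgAAAZoAAAHeAAACIgAAAmYAAAKqAAAC7gAAAzIAAAN2AAADugAAA/4AAAACAEQARgBEAIoARADOAEQBEgBEAVYARAGaAEQB3gBEAiIARAJmAEQCqgBEAu4ARAMyAEQDdgBEA7oARAP+AEQAAgCIAEYAiACKAIgAzgCIARIAiAFWAIgBmgCIAd4AiAIiAIgCZgCIAqoAiALuAIgDMgCIA3YAiAO6AIgD/gCIAAIAzABGAMwAigDMAM4AzAESAMwBVgDMAZoAzAHeAMwCIgDMAmYAzAKqAMwC7gDMAzIAzAN2AMwDugDMA/4AzAACARAARgEQAIoBEADOARABEgEQAVYBEAGaARAB3gEQAiIBEAJmARACqgEQAu4BEAMyARADdgEQA7oBEAP+ARAAAgFUAEYBVACKAVQAzgFUARIBVAFWAVQBmgFUAd4BVAIiAVQCZgFUAqoBVALuAVQDMgFUA3YBVAO6AVQD/gFUAAIBmABGAZgAigGYAM4BmAESAZgBVgGYAZoBmAHeAZgCIgGYAmYBmAKqAZgC7gGYAzIBmAN2AZgDugGYA/4BmAACAdwARgHcAIoB3ADOAdwBEgHcAVYB3AGaAdwB3gHcAiIB3AJmAdwCqgHcAu4B3AMyAdwDdgHcA7oB3AP+AdwAAgIgAEYCIACKAiAAzgIgARICIAFWAiABmgIgAd4CIAIiAiACZgIgAqoCIALuAiADMgIgA3YCIAO6AiAD/gIgAAICZABGAmQAigJkAM4CZAESAmQBVgJkAZoCZAHeAmQCIgJkAmYCZAKqAmQC7gJkAzICZAN2AmQDugJkA/4CZAACAqgARgKoAIoCqADOAqgBEgKoAVYCqAGaAqgB3gKoAiICqAJmAqgCqgKoAu4CqAMyAqgDdgKoA7oCqAP+AqgAAgLsAEYC7ACKAuwAzgLsARIC7AFWAuwBmgLsAd4C7AIiAuwCZgLsAqoC7ALuAuwDMgLsA3YC7AO6AuwD/gLsAAIDMABGAzAAigMwAM4DMAESAzABVgMwAZoDMAHeAzACIgMwAmYDMAKqAzAC7gMwAzIDMAN2AzADugMwA/4DMAACA3QARgN0AIoDdADOA3QBEgN0AVYDdAGaA3QB3gN0AiIDdAJmA3QCqgN0Au4DdAMyA3QDdgN0A7oDdAP+A3QAAgO4AEYDuACKA7gAzgO4ARIDuAFWA7gBmgO4Ad4DuAIiA7gCZgO4AqoDuALuA7gDMgO4A3YDuAO6A7gD/gO4AAID/ABGA/wAigP8AM4D/AESA/wBVgP8AZoD/AHeA/wCIgP8AmYD/AKqA/wC7gP8AzID/AN2A/wDugP8A/4D/AJiXlbbZ6PnmtpWHh4d3dpeHh4eHc3PHx6ZldoeHh3aXhpeFxZaEg4SChHV1hYaXh4aFl4eDpcmox5eWhoaHl6a4paaFpWR0g5WohoeolnZ1c8aWh3R0x8fo2YZ0l7i4hdZyyISndHaFqKmml7h1Y3Om12R2dKXWdITn+KXElaaG6aG3gsZ1h4aXmJeWx9a2uMeVdJWWxHRkhLTX+Nakkqf6g4Kjx4WHh4aFdXWFt8i4qKi3g6eGhpXH+saFl6HX2cWEYce3dneEloaGdXR1hqe4t4Zzp4aElsTEU5SFo+mXlZWCyLZ2dYa5qKamZHKFmKjXhXOGp6O02XNSc3STlIWGh3SkonR0lpeHdNimt5OWp9iWYoW2uIKRgXR1hoWEg4eHZHTYlLilg4WFpsjIxriYyNeBprVjdZWmp4SFh4d3h4WFttmUp9elgrelpoWFqLml+aK2yZWVprfYt4SFd4eGlpeXpseEyMig2MmnlXKBgmTGpZTGhmWFhIXI2aWGh5eFmJil19XG54C22qWmyLiVdbaElcm2ppiXhIWWlYeHl4WHl4Zzg8j7opHDpJeGp5aUp4S2loaXqJiGdoeGd3eHdoaXh2VztPnEYZXKxqeGx4SFhLWndXWHl4aGiId3d4d3h4eHhpe1pIGVppWD2JfZprbDo8eWdISGhoeHh4d3h4eHh3aEkpJhpoViguO16Nmm2KRypbi4hXV3h4eHh4eHh4d2hqiVtqGDlWP2xGH4uLd0gmOnqKfHhYeHh4iHh3d3hoeHhrjaoJSWt/hiodfHo3KWtbanlre3l4aHh4eHh4eHh4a4tseguLnn6tajlZa2x7iWlXNxgoKEhpeHh4eHh4eHuJjGcJDJ28iVc5Wnlpi4yKGQkaaWp6iXh3aHh5Z2doenhqb5sMi62KaFtZd2lqSAoKbIt4V2poZ2dYWFpGNylaiGhPmQkJa2t6iFZXWmsrDbyMmVY2S1lYSEc5THtdfClKe1x/SQgIHFlYV1dbaxo9unhKOnpdmmpOjGyfjo6OjVtLWEpPj5gNaHmIWFgJGhkqWUlqilpPakdJbJlbb2kqQxYbeVhMaQ2JeGdIWk2Ne3ltf399dyk/i0yOlzc7T1c2KVgHNkpKPbqZZ1hLaFlrjIpmLC9VOCldj3xoeHdPeno6a3c3WnpKS2lYd1dKbYppORULP3ppKixYJgloaF6MiWcqemg4SndKWWl2V0g5FhhJWT98X4xXOEhIanhXTYyKaEhLemc4V1hpemlYSGqJWGlcf5dLfXgoW3hamWhOi3laanlbelhnZ2hsi4gYaXlYSV+LWF16SDhciFqJaE94SFl4W3hnWFl5eGp9mTdIeFhYT4hbekg5SnqLc="/>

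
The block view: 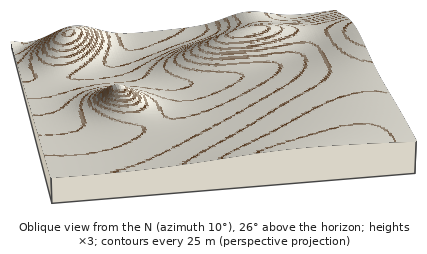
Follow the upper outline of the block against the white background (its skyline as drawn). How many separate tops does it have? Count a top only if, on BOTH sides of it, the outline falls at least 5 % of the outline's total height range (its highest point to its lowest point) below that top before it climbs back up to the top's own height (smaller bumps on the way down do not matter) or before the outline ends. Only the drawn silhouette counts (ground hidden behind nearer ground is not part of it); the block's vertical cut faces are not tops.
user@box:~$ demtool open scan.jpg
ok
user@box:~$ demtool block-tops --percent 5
2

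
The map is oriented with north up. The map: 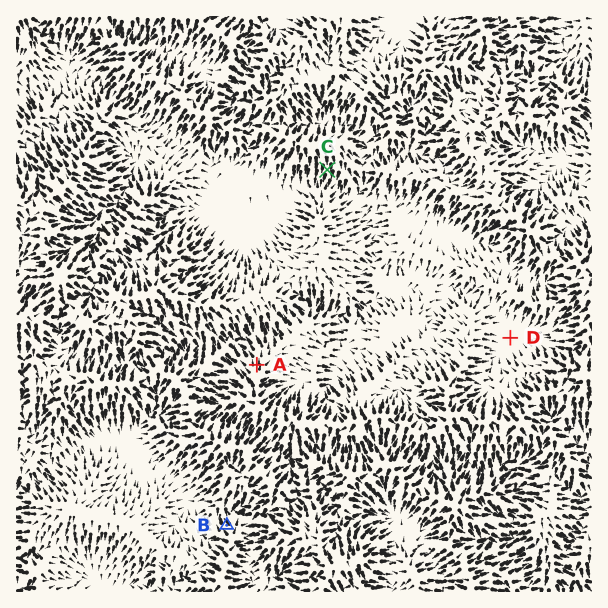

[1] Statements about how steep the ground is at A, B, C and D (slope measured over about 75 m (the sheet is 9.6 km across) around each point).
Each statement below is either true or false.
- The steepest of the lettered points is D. false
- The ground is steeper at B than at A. true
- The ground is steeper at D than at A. false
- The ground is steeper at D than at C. false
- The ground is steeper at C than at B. true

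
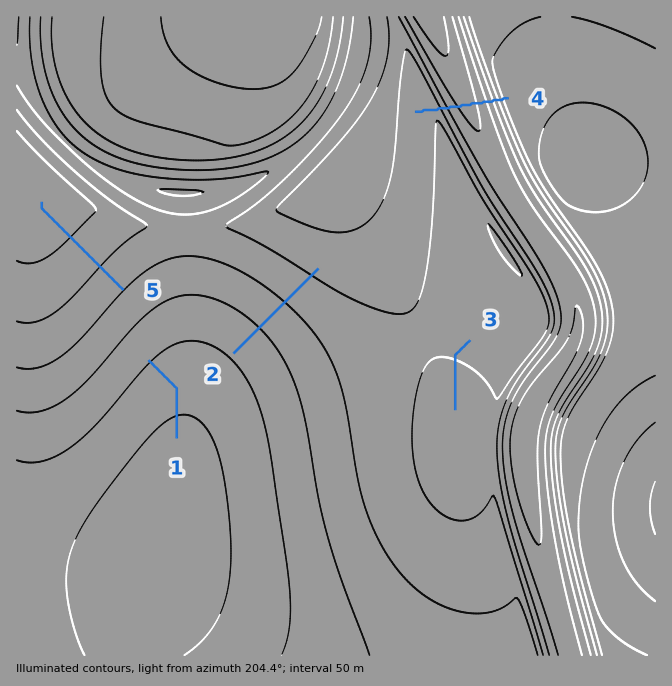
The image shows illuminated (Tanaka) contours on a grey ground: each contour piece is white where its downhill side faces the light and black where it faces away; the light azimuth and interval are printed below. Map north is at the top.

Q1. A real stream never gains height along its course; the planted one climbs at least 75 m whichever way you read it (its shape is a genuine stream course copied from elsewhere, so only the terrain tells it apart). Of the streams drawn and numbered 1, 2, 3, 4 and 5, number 4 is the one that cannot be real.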